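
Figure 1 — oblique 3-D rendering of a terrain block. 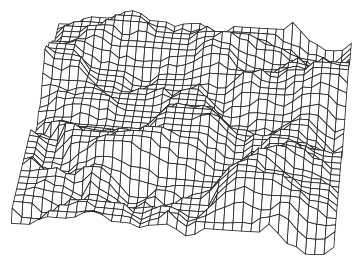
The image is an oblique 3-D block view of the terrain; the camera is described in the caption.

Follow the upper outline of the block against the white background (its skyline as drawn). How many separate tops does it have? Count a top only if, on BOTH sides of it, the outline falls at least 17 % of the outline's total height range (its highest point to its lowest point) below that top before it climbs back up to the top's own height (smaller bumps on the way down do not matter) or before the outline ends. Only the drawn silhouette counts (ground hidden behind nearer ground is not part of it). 1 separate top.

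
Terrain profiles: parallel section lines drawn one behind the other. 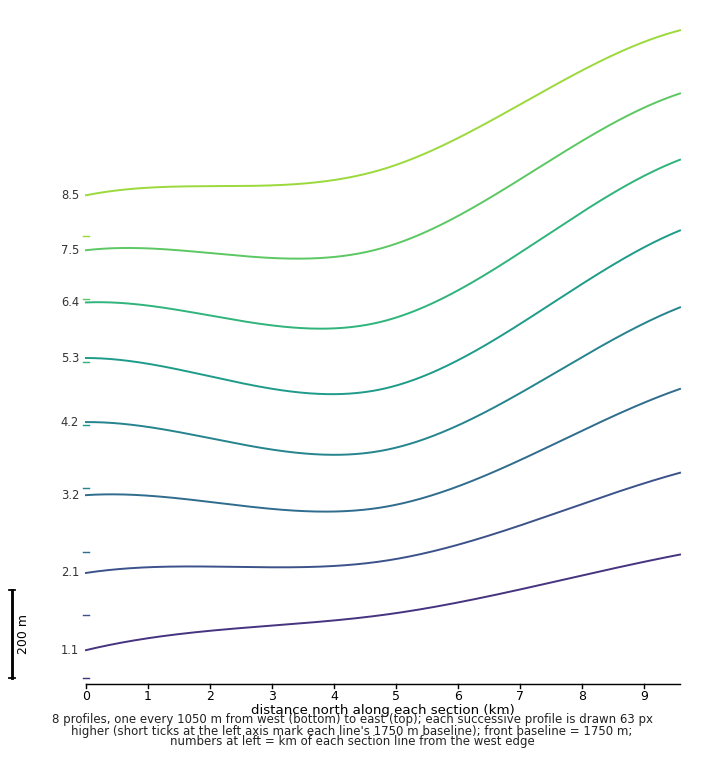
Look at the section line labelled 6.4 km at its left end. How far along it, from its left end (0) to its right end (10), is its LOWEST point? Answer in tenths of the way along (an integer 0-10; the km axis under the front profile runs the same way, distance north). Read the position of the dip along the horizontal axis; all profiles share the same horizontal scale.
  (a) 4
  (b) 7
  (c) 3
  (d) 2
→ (a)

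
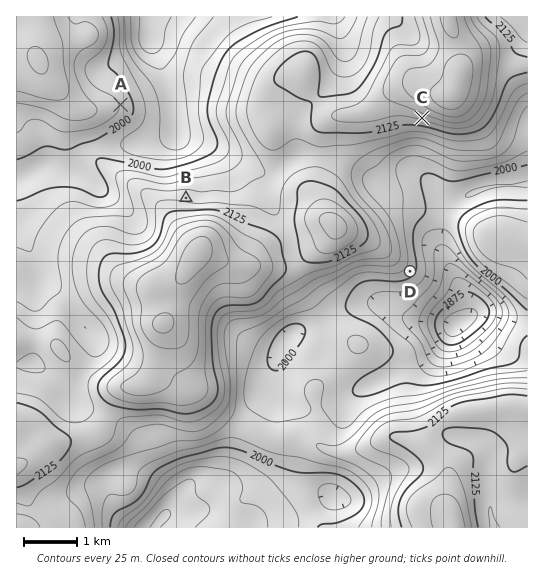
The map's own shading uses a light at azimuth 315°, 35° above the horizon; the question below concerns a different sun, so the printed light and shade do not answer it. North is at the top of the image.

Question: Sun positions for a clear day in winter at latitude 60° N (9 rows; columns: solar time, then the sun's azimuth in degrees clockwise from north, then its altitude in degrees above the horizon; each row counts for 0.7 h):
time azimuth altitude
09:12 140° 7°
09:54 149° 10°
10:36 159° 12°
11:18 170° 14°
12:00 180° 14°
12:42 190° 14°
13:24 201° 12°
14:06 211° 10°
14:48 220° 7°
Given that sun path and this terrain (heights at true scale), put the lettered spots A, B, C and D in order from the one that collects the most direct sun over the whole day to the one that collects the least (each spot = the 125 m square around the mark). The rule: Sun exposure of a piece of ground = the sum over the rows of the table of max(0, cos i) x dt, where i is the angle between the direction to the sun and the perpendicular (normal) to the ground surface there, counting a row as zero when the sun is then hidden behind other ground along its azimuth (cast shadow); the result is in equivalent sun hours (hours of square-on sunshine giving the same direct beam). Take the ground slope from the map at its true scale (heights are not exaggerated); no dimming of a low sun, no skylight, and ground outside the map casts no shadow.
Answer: C > D > A > B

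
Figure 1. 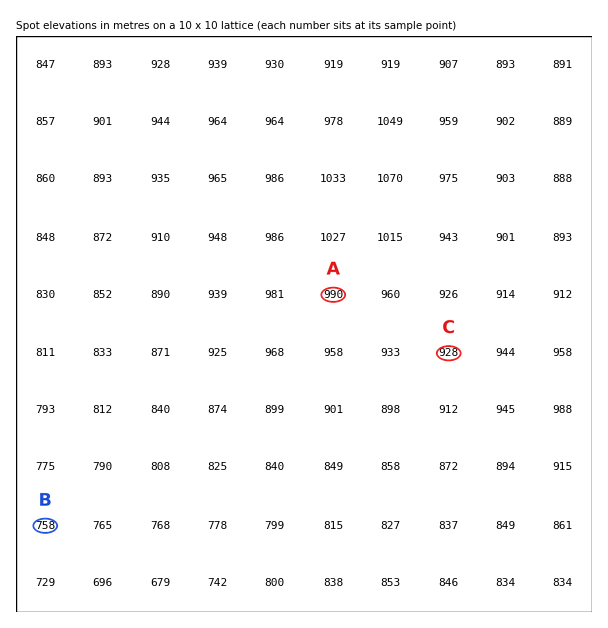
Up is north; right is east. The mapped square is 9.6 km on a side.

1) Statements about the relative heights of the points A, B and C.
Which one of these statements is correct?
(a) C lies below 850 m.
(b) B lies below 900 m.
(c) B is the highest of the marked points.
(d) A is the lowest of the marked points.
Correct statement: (b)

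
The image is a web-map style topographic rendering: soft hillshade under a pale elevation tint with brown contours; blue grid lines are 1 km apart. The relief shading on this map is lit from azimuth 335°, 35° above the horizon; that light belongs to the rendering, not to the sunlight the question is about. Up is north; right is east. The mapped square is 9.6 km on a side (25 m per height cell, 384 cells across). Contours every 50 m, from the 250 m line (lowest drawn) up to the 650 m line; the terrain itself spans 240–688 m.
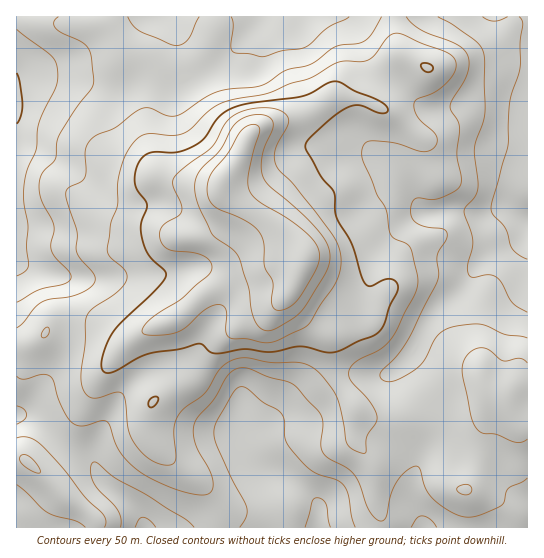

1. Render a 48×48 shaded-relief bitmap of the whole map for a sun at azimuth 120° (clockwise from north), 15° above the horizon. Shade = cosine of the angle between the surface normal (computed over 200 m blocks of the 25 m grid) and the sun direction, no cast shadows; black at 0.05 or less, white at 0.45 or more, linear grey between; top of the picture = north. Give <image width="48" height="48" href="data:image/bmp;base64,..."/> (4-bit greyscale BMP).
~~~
<image width="48" height="48" href="data:image/bmp;base64,Qk32BAAAAAAAAHYAAAAoAAAAMAAAADAAAAABAAQAAAAAAIAEAAATCwAAEwsAABAAAAAAAAAAAAAAABEREQAiIiIAMzMzAERERABVVVUAZmZmAHd3dwCIiIgAmZmZAKqqqgC7u7sAzMzMAN3d3QDu7u4A////AHeJmIis24d3d4mqmZm7hVVXm7qHeaupmneImZmruoeIiImqmIm7hURXq7mHeaupmnd3mqmamYiJmZqpiIiqhkNHq6h3eKu6mnd4mqmZiIiJmrupiHiZl2RIu6hmeJu6mniJqqmIiIiZmrupiIiImHVYu6dVZ4qpmYiaqql3d4mZqrupiIh3iYZou6hlZ3mpmYiZmphmZnmqqrqYiIdmd3eJqql2d3iZmXiZmZhlVomru6qYiHdmZWiZqqmHd3iZmVaIialkRoq8y7qId3ZmVFeZmZmYd3iImUV3eKp0RpvM3LqYd3ZmVFeZmZmYhmeImVZmd5qFNYvN3tuYiHZmZEeamImYdleImndmZoqnRHrN7/2oeIdnZVeZh3iIdlaJqph2ZXm5VGibz/+4eId3dmeZdmeIdlaImpmHVVirhmZ4rf/ZiJh3d4mZhmZ3dVaIiZmXZEWbuXd3i+/qmamHeJu6mGZmZUeYeImYdTRqu6iIic/8qrupirzMuoZmVUaId3iZhkNHq7qpmJzsvNy5mrzN7KdlVUaHZlaal1Q0ebu7qGi7rO26mru87slmZVZ3ZjRpl2VDRXm8ymV4iu7bmZma3+uGZmZ3diJHh2VUM0V6y4VWaM7tqZmJvuyXZmeIdyI1ZVVVQzNGm6dVVZ3/ypmIre7JdmeJiCIjREREREQ0aJhkRGr/66qIm+7bl2eJmEMzMzNEVEVERXhlVVfP/bqXec3cuXeJmVVVVUVWVVZlRFZlVmav/9uXeKzMuod5mWZmZmZ3dmeIdVZlVmaM/+yoeJu7u6h4mWZVZWZ3dmeamHdlVmZ67+yod5u7u7qYiGVEVVVmZVV5mIh2ZnZ5zdupiImqu7qpmWVERVVmVERXd4h3d3eKvLqZmYiJq7qaqmVVRVZlVDRVVniId3iau6mJqqh3irqZqlVVVWZlVERVRGiIiImau7qIm7qYmrupqkRFZmZVVWZVM2mYiImaqrqZmruru8y6mTNFZmZURXdlMlmqmZmZmaqpmqmazN3KmTI0ZmZUNGdkITe8upmamJmpmZiJvN3KmDI0VVZUIlZTEASd7KmZmYmZiZiJq8y6mDM0VVZkIkVTEABs/rmZmZmZiIiavMu6mEM0RWZkM0VTIAAq/+uZmZmZiIibzcyqmUM0RVZlRFVUIQAG3/26qqqZmYiavNy6mTM0RFZlRGZUIQABje27u6qZmZmZq8zKmTNERFZlRWdkIQAAJ6qqu7qYmqqZmrzLmURERFZ2VXh1MRAAAUZniqqImqu7qqvLqVVVVFZ3ZniGUyIQABNEV5mIiZq93Lu7qVVVVVZ3d4iHdVREMRIyNXh4iIit7su7qWZmVVZ4iIiIh3ZmUyIyE2d3iHeb7+y6qnd2ZlZoiYiIiIh3dURCEkZmZ3d5vey6qod3d2ZniIiHeJmHd2VTIkVDRnd3iruqqnd4iHd4iIh2Z5mYd3dkM0VCJHdmeJmZqnd3iHeJmHd2Zomph3d1RFVCJXh3eIh4mWZnd3eJmHdmVnmqh3d2VVVDRoh3eIh2iQ=="/>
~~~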